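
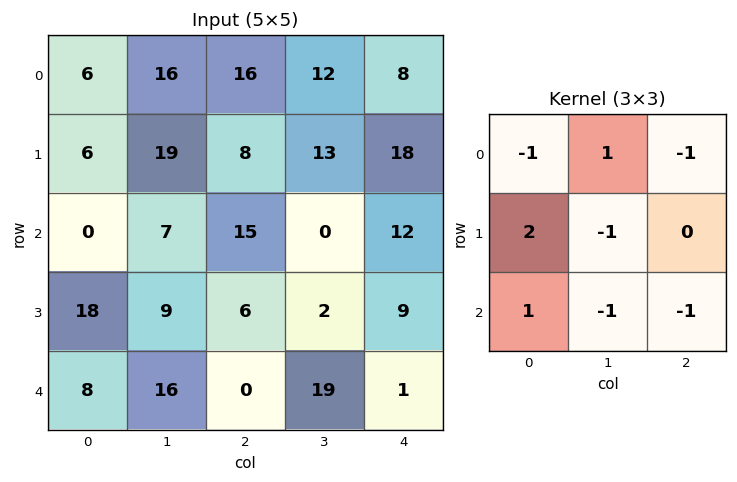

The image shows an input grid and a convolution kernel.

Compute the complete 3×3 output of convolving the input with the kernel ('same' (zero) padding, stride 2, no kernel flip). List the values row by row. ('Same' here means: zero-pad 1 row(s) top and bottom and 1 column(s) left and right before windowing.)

Output[0,0]: The receptive field on the zero-padded input at this output position is [0 0 0 / 0 6 16 / 0 6 19]. Elementwise product with the kernel and sum: 0·-1 + 0·1 + 0·-1 + 0·2 + 6·-1 + 0·1 + 6·-1 + 19·-1.

-31 14 11
-40 -24 -14
1 27 44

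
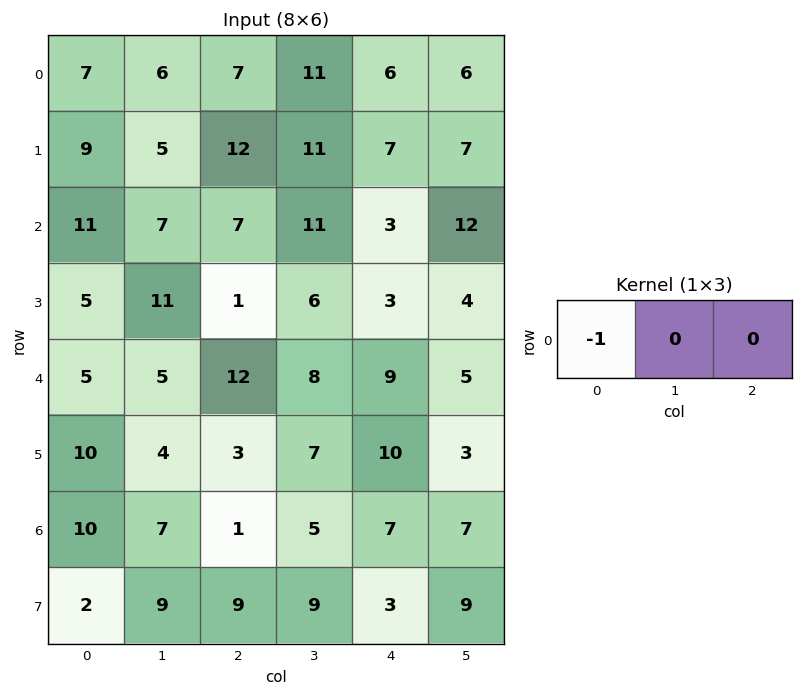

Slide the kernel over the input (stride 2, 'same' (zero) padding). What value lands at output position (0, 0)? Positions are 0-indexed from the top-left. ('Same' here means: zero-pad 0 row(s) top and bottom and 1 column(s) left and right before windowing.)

The receptive field on the zero-padded input at this output position is [0 7 6]. Elementwise product with the kernel and sum: 0·-1.

0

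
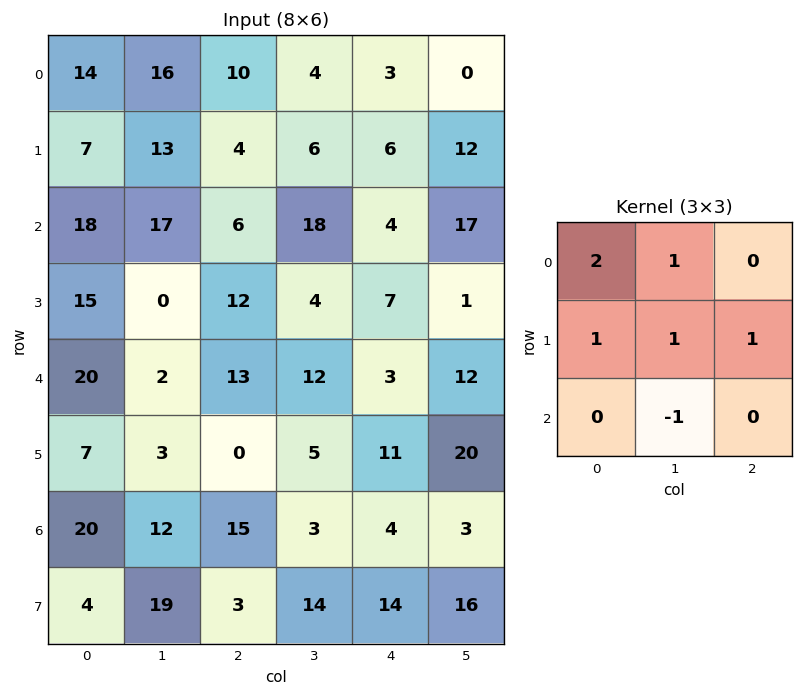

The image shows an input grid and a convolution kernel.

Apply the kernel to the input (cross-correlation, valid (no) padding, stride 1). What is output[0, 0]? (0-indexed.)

The receptive field on the input at this output position is [14 16 10 / 7 13 4 / 18 17 6]. Elementwise product with the kernel and sum: 14·2 + 16·1 + 7·1 + 13·1 + 4·1 + 17·-1.

51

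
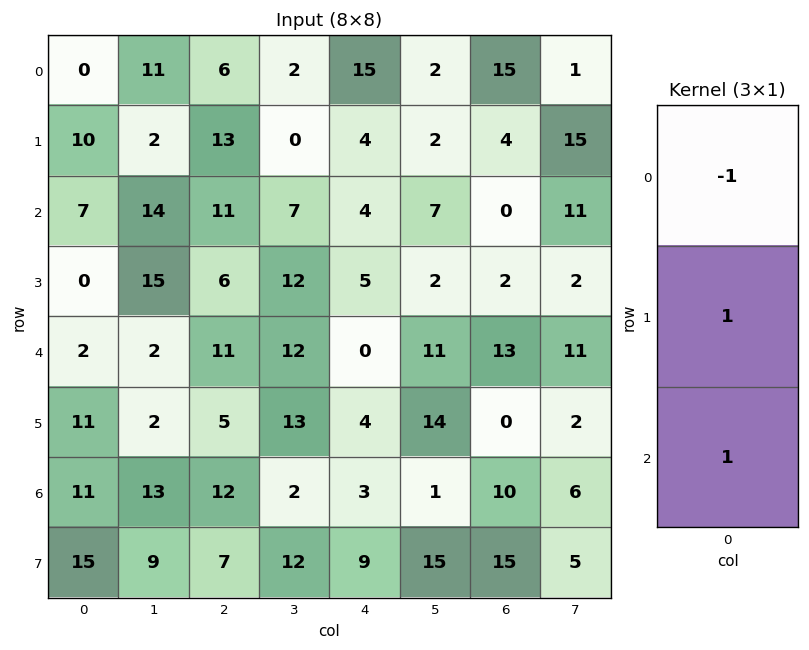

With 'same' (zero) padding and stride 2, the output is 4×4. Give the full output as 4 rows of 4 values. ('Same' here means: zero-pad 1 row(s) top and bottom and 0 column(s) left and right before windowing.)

Output[0,0]: The receptive field on the zero-padded input at this output position is [0 / 0 / 10]. Elementwise product with the kernel and sum: 0·-1 + 0·1 + 10·1.

10 19 19 19
-3 4 5 -2
13 10 -1 11
15 14 8 25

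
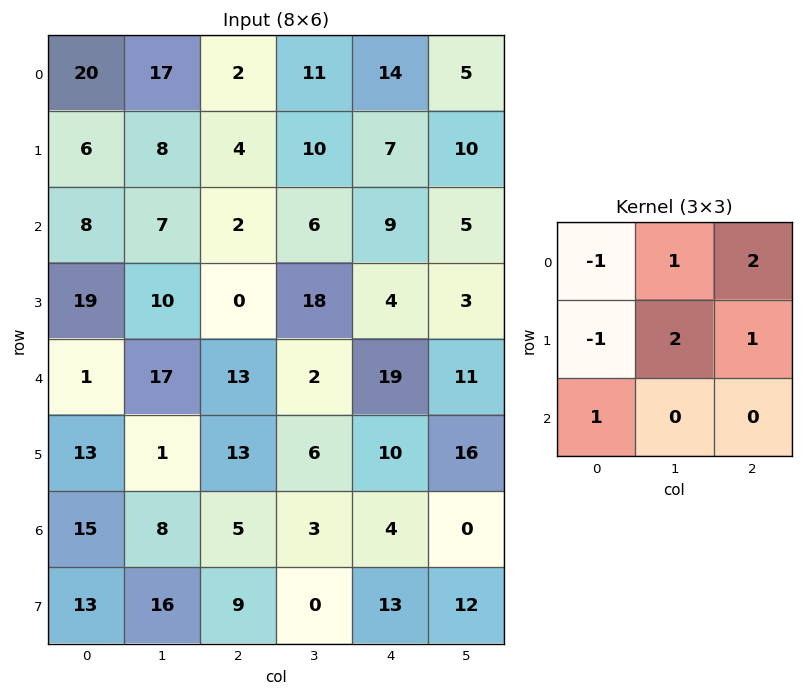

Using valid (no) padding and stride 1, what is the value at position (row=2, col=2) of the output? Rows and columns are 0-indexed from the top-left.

The receptive field on the input at this output position is [2 6 9 / 0 18 4 / 13 2 19]. Elementwise product with the kernel and sum: 2·-1 + 6·1 + 9·2 + 0·-1 + 18·2 + 4·1 + 13·1.

75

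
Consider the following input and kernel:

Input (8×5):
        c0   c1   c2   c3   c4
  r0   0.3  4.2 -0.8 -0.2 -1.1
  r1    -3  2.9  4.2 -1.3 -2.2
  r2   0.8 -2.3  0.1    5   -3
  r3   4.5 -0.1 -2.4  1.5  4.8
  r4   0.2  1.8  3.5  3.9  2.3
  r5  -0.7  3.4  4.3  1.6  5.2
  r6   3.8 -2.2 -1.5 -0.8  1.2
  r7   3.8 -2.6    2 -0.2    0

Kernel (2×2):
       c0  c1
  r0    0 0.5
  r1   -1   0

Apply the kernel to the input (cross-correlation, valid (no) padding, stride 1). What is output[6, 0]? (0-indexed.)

The receptive field on the input at this output position is [3.8 -2.2 / 3.8 -2.6]. Elementwise product with the kernel and sum: -2.2·0.5 + 3.8·-1.

-4.9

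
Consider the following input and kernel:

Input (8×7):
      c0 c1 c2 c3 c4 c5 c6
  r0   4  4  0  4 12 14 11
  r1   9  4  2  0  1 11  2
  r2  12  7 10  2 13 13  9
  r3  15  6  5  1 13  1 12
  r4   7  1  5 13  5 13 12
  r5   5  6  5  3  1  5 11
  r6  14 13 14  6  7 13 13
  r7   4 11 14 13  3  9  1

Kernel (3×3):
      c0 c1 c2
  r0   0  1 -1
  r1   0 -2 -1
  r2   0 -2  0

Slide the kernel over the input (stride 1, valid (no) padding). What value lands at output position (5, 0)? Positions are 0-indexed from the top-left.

The receptive field on the input at this output position is [5 6 5 / 14 13 14 / 4 11 14]. Elementwise product with the kernel and sum: 6·1 + 5·-1 + 13·-2 + 14·-1 + 11·-2.

-61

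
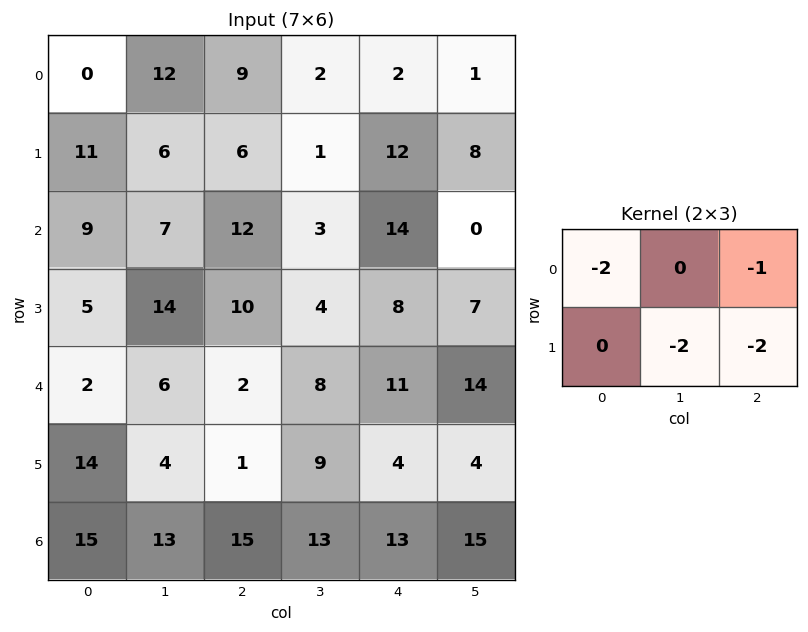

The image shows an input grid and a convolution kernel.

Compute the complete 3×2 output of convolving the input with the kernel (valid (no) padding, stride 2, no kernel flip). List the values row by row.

Output[0,0]: The receptive field on the input at this output position is [0 12 9 / 11 6 6]. Elementwise product with the kernel and sum: 0·-2 + 9·-1 + 6·-2 + 6·-2.
Output[0,1]: The receptive field on the input at this output position is [9 2 2 / 6 1 12]. Elementwise product with the kernel and sum: 9·-2 + 2·-1 + 1·-2 + 12·-2.

-33 -46
-78 -62
-16 -41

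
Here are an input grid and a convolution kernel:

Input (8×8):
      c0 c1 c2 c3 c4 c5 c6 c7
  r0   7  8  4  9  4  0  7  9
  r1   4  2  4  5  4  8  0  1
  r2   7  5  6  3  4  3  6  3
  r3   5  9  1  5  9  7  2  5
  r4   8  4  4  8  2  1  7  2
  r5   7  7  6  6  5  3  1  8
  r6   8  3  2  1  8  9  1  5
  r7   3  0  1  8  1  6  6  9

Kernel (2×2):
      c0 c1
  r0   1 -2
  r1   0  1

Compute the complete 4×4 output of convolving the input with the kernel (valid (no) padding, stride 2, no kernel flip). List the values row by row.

Output[0,0]: The receptive field on the input at this output position is [7 8 / 4 2]. Elementwise product with the kernel and sum: 7·1 + 8·-2 + 2·1.

-7 -9 12 -10
6 5 5 5
7 -6 3 11
2 8 -4 0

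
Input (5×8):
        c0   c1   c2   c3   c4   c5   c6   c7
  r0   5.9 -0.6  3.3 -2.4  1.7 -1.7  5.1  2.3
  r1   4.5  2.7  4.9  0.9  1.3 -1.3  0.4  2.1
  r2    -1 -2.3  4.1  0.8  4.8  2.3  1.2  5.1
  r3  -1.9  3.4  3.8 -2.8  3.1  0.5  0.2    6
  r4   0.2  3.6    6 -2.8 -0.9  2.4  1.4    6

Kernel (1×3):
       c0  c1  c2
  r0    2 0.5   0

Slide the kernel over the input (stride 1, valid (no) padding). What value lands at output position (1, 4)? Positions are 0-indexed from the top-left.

The receptive field on the input at this output position is [1.3 -1.3 0.4]. Elementwise product with the kernel and sum: 1.3·2 + -1.3·0.5.

1.95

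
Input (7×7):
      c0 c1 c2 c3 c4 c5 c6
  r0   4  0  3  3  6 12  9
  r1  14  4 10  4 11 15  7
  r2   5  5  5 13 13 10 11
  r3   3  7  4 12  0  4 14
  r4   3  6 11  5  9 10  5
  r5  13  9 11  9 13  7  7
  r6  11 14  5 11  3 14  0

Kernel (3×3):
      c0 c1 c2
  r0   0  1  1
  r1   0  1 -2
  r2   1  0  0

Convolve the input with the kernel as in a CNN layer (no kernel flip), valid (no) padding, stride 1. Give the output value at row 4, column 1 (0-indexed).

The receptive field on the input at this output position is [6 11 5 / 9 11 9 / 14 5 11]. Elementwise product with the kernel and sum: 11·1 + 5·1 + 11·1 + 9·-2 + 14·1.

23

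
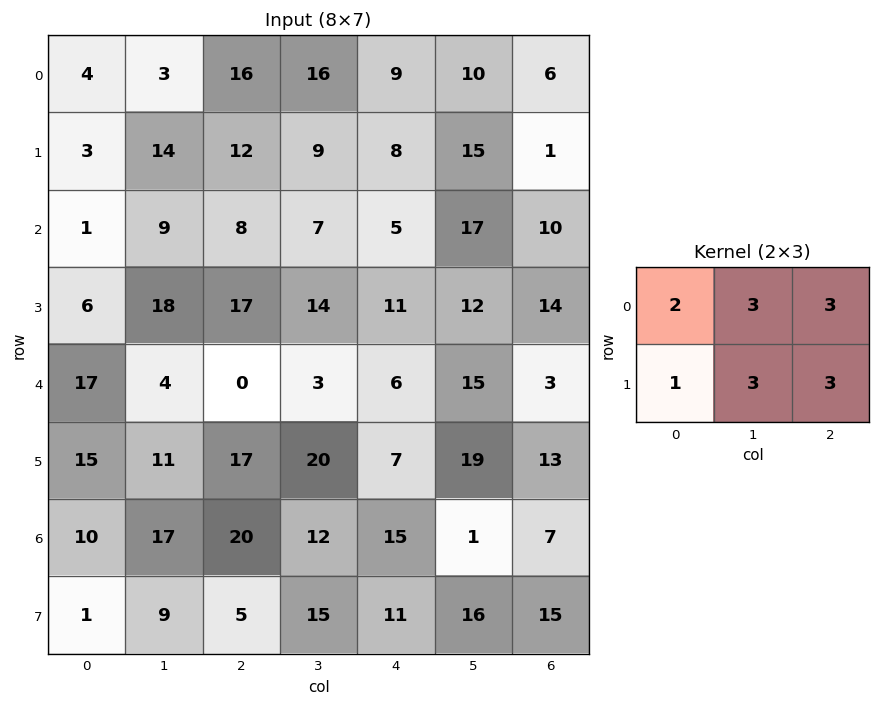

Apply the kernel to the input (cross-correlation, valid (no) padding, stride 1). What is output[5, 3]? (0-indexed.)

The receptive field on the input at this output position is [20 7 19 / 12 15 1]. Elementwise product with the kernel and sum: 20·2 + 7·3 + 19·3 + 12·1 + 15·3 + 1·3.

178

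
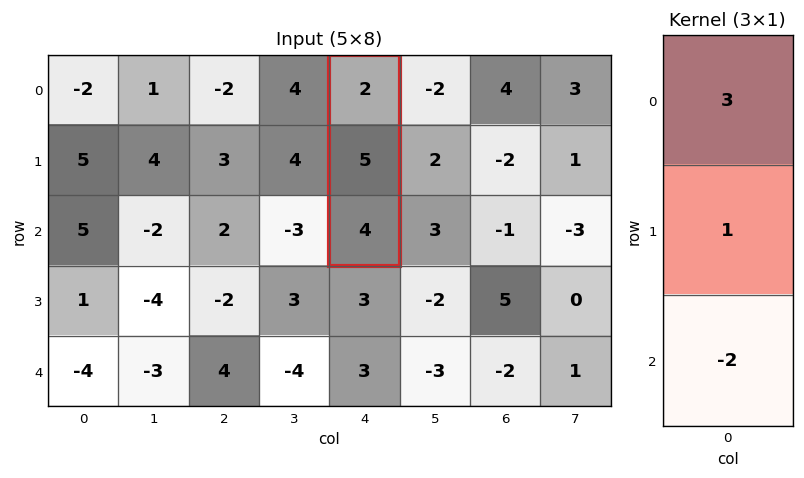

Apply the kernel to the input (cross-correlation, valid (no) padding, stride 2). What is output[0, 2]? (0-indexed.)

3

The receptive field on the input at this output position is [2 / 5 / 4]. Elementwise product with the kernel and sum: 2·3 + 5·1 + 4·-2.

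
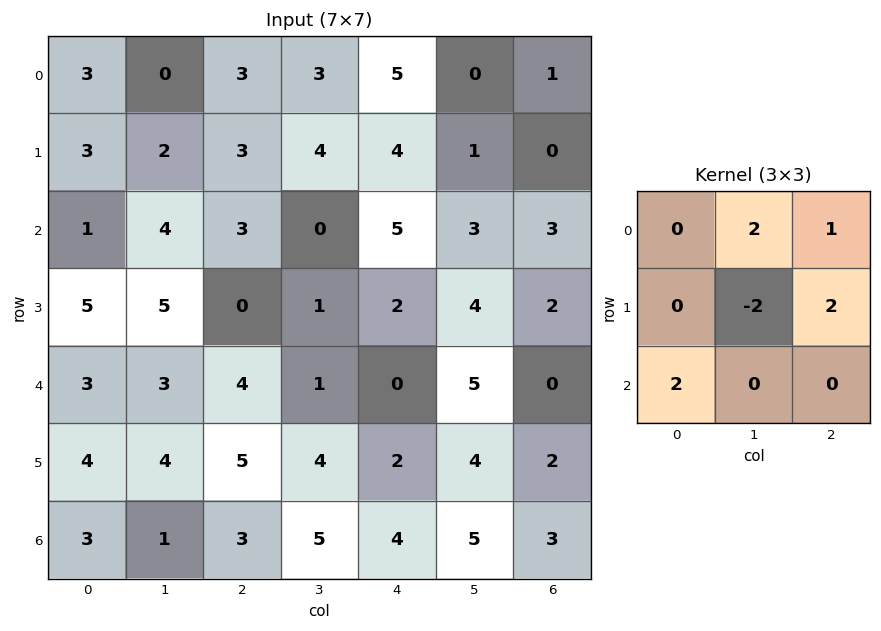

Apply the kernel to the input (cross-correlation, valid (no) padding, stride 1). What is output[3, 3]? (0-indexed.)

26

The receptive field on the input at this output position is [1 2 4 / 1 0 5 / 4 2 4]. Elementwise product with the kernel and sum: 2·2 + 4·1 + 0·-2 + 5·2 + 4·2.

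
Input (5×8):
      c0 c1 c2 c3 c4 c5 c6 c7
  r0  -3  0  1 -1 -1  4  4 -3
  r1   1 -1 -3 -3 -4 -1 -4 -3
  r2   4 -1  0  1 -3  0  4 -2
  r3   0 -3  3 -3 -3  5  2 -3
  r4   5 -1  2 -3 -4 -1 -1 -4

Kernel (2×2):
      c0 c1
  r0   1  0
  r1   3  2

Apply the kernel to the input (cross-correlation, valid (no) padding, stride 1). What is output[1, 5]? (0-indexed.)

The receptive field on the input at this output position is [-1 -4 / 0 4]. Elementwise product with the kernel and sum: -1·1 + 0·3 + 4·2.

7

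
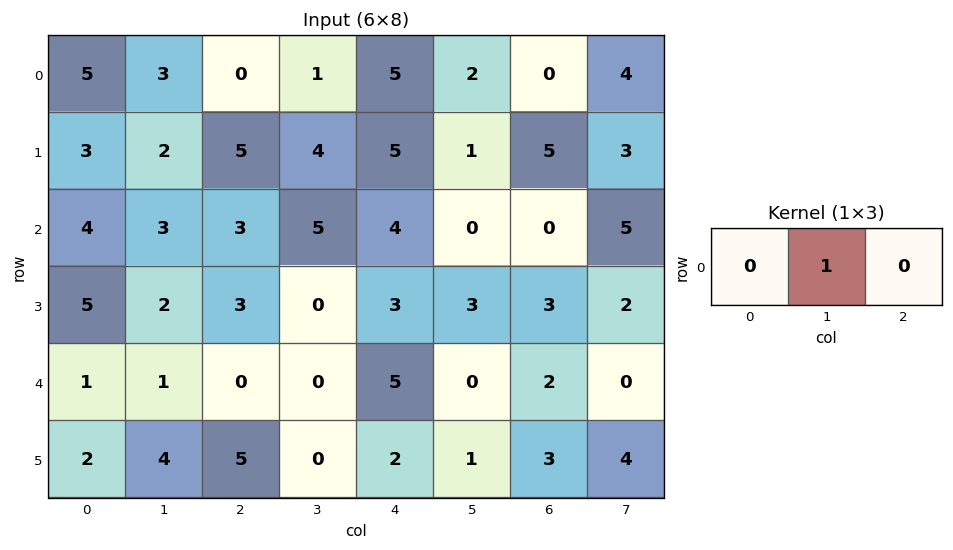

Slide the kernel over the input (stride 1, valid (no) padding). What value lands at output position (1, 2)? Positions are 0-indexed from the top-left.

4

The receptive field on the input at this output position is [5 4 5]. Elementwise product with the kernel and sum: 4·1.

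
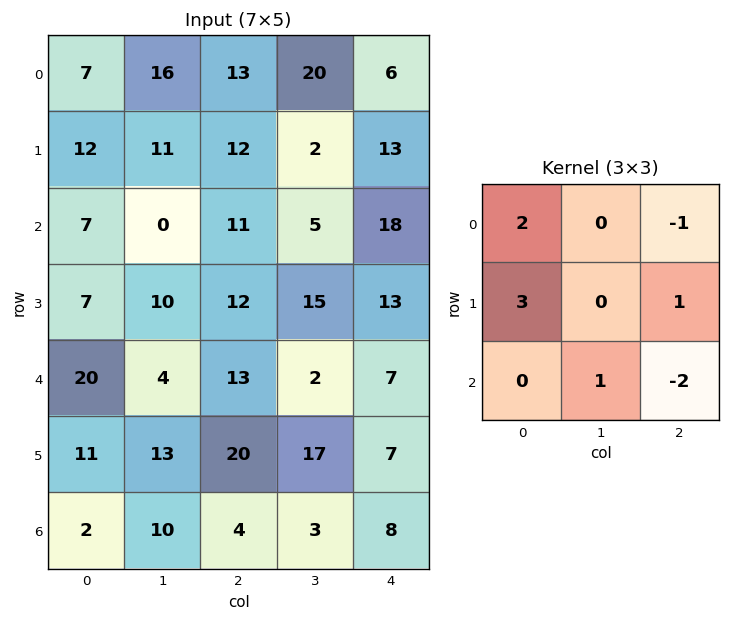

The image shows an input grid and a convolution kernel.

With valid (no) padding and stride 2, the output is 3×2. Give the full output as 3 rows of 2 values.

27 38
14 41
82 73

Output[0,0]: The receptive field on the input at this output position is [7 16 13 / 12 11 12 / 7 0 11]. Elementwise product with the kernel and sum: 7·2 + 13·-1 + 12·3 + 12·1 + 0·1 + 11·-2.
Output[0,1]: The receptive field on the input at this output position is [13 20 6 / 12 2 13 / 11 5 18]. Elementwise product with the kernel and sum: 13·2 + 6·-1 + 12·3 + 13·1 + 5·1 + 18·-2.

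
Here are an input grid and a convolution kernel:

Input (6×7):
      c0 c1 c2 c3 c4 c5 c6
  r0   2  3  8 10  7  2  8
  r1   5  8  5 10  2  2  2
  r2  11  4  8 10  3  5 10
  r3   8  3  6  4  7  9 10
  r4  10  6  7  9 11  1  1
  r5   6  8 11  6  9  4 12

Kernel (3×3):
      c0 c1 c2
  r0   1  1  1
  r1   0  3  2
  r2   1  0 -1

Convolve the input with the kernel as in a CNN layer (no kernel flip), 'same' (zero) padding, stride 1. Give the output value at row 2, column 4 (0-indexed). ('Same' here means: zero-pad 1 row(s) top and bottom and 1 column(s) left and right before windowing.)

28

The receptive field on the zero-padded input at this output position is [10 2 2 / 10 3 5 / 4 7 9]. Elementwise product with the kernel and sum: 10·1 + 2·1 + 2·1 + 3·3 + 5·2 + 4·1 + 9·-1.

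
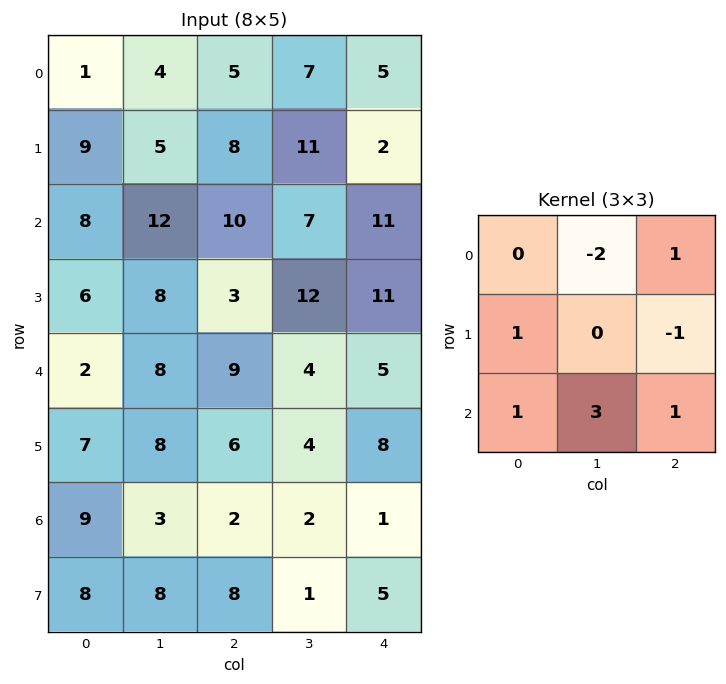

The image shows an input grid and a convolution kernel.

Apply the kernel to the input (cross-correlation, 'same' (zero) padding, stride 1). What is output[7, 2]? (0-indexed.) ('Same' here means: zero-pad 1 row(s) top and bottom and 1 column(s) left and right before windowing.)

5

The receptive field on the zero-padded input at this output position is [3 2 2 / 8 8 1 / 0 0 0]. Elementwise product with the kernel and sum: 2·-2 + 2·1 + 8·1 + 1·-1 + 0·1 + 0·3 + 0·1.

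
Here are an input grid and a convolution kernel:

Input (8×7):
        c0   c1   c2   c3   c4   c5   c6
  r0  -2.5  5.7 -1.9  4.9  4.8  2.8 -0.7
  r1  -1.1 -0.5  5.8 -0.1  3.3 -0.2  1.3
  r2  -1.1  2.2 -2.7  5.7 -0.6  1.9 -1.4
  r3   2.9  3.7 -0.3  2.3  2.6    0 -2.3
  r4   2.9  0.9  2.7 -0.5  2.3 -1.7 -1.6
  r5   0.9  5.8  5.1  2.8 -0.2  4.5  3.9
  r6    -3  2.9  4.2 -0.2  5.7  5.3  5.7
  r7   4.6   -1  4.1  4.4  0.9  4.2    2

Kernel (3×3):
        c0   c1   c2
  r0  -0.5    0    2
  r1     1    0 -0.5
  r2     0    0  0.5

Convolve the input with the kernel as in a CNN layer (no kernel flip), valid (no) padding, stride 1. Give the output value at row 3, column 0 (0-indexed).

2.05

The receptive field on the input at this output position is [2.9 3.7 -0.3 / 2.9 0.9 2.7 / 0.9 5.8 5.1]. Elementwise product with the kernel and sum: 2.9·-0.5 + -0.3·2 + 2.9·1 + 2.7·-0.5 + 5.1·0.5.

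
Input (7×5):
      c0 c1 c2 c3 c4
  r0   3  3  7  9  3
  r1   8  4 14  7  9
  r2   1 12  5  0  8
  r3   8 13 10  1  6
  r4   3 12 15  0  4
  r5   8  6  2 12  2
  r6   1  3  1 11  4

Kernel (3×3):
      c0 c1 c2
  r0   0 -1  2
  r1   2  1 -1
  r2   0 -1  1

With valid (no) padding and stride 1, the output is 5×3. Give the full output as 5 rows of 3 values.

Output[0,0]: The receptive field on the input at this output position is [3 3 7 / 8 4 14 / 1 12 5]. Elementwise product with the kernel and sum: 3·-1 + 7·2 + 8·2 + 4·1 + 14·-1 + 12·-1 + 5·1.
Output[0,1]: The receptive field on the input at this output position is [3 7 9 / 4 14 7 / 12 5 0]. Elementwise product with the kernel and sum: 7·-1 + 9·2 + 4·2 + 14·1 + 7·-1 + 5·-1 + 0·1.

10 21 31
30 20 18
20 15 35
6 41 27
36 -3 15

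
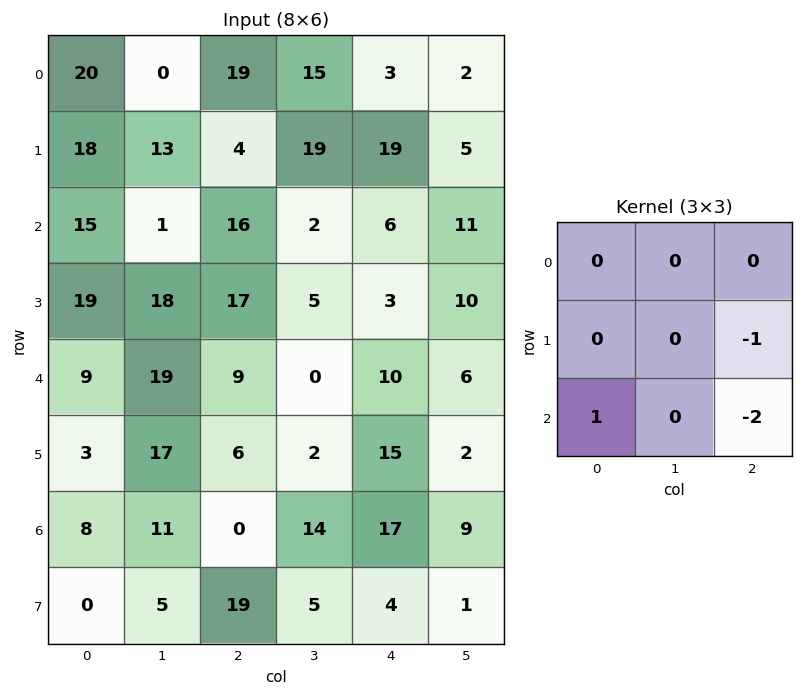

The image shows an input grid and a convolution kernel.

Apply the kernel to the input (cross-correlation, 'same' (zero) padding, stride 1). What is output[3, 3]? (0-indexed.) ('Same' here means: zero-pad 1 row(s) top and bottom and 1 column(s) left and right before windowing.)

-14

The receptive field on the zero-padded input at this output position is [16 2 6 / 17 5 3 / 9 0 10]. Elementwise product with the kernel and sum: 3·-1 + 9·1 + 10·-2.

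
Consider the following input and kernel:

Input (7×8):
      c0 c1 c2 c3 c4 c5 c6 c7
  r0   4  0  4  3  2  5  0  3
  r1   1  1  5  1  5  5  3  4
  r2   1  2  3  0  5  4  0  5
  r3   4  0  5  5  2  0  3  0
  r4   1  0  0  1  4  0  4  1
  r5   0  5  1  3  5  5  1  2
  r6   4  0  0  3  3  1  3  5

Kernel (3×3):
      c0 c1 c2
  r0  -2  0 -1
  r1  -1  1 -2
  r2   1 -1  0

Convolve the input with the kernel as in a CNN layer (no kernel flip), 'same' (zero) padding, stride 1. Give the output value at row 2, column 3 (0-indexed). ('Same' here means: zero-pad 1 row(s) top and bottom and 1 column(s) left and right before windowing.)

The receptive field on the zero-padded input at this output position is [5 1 5 / 3 0 5 / 5 5 2]. Elementwise product with the kernel and sum: 5·-2 + 5·-1 + 3·-1 + 0·1 + 5·-2 + 5·1 + 5·-1.

-28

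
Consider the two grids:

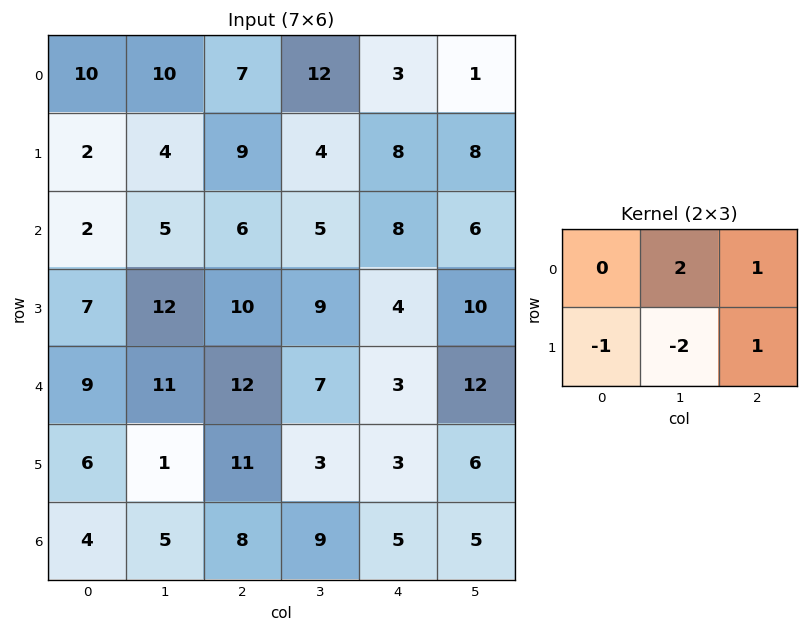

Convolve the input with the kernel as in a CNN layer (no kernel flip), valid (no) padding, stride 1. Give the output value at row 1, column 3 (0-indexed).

9

The receptive field on the input at this output position is [4 8 8 / 5 8 6]. Elementwise product with the kernel and sum: 8·2 + 8·1 + 5·-1 + 8·-2 + 6·1.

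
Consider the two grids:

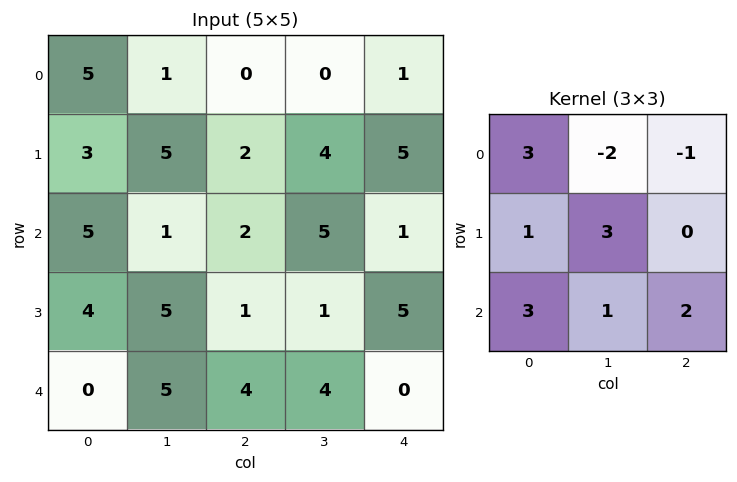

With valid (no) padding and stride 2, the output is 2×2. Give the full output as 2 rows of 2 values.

Output[0,0]: The receptive field on the input at this output position is [5 1 0 / 3 5 2 / 5 1 2]. Elementwise product with the kernel and sum: 5·3 + 1·-2 + 0·-1 + 3·1 + 5·3 + 5·3 + 1·1 + 2·2.

51 26
43 15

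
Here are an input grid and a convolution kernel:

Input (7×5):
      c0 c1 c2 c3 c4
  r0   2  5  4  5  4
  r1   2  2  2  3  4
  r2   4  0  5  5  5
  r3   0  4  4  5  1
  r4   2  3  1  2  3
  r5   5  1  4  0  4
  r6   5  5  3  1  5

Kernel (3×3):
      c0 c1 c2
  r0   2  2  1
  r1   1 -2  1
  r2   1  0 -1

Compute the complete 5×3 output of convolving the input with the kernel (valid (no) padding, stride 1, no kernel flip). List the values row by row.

Output[0,0]: The receptive field on the input at this output position is [2 5 4 / 2 2 2 / 4 0 5]. Elementwise product with the kernel and sum: 2·2 + 5·2 + 4·1 + 2·1 + 2·-2 + 2·1 + 4·1 + 5·-1.
Output[0,1]: The receptive field on the input at this output position is [5 4 5 / 2 2 3 / 0 5 5]. Elementwise product with the kernel and sum: 5·2 + 4·2 + 5·1 + 2·1 + 2·-2 + 3·1 + 0·1 + 5·-1.

17 19 22
15 5 17
10 17 18
10 25 19
20 7 15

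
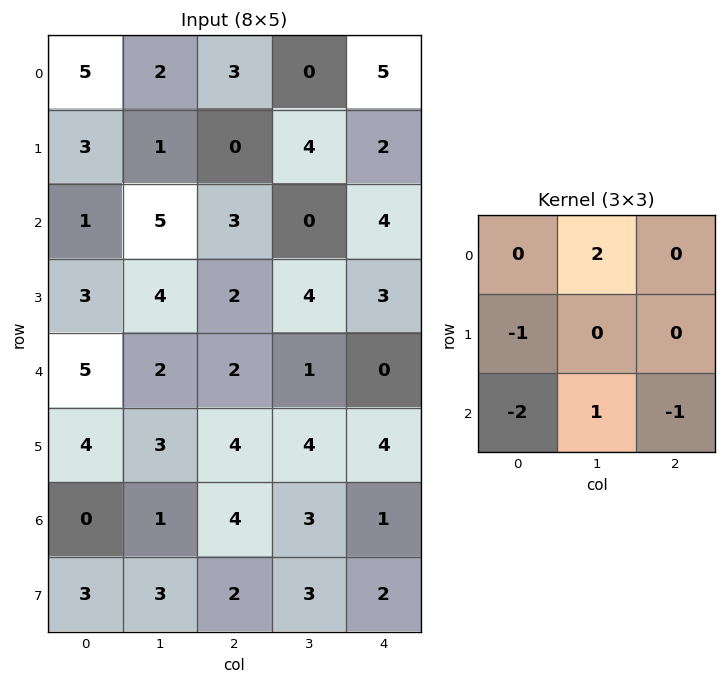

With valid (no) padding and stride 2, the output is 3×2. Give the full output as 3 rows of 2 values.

Output[0,0]: The receptive field on the input at this output position is [5 2 3 / 3 1 0 / 1 5 3]. Elementwise product with the kernel and sum: 2·2 + 3·-1 + 1·-2 + 5·1 + 3·-1.
Output[0,1]: The receptive field on the input at this output position is [3 0 5 / 0 4 2 / 3 0 4]. Elementwise product with the kernel and sum: 0·2 + 0·-1 + 3·-2 + 0·1 + 4·-1.

1 -10
-3 -5
-3 -8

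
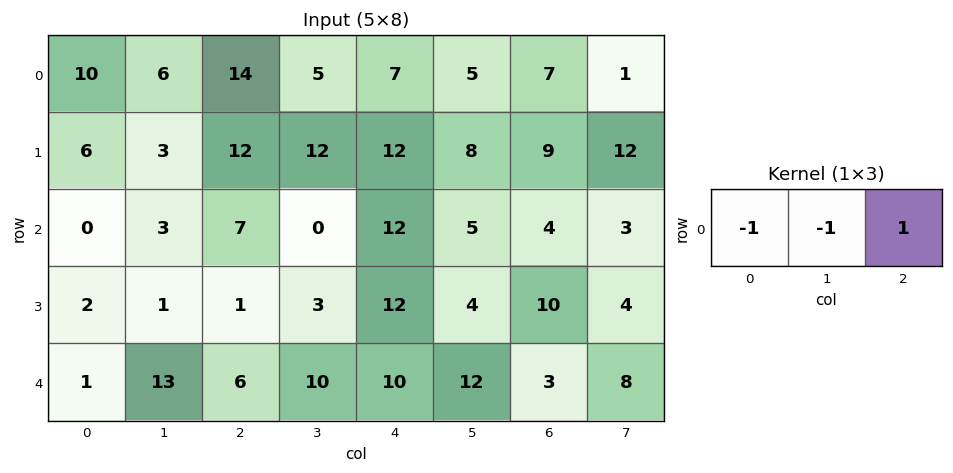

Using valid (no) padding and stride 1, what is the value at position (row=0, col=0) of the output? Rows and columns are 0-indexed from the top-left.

-2

The receptive field on the input at this output position is [10 6 14]. Elementwise product with the kernel and sum: 10·-1 + 6·-1 + 14·1.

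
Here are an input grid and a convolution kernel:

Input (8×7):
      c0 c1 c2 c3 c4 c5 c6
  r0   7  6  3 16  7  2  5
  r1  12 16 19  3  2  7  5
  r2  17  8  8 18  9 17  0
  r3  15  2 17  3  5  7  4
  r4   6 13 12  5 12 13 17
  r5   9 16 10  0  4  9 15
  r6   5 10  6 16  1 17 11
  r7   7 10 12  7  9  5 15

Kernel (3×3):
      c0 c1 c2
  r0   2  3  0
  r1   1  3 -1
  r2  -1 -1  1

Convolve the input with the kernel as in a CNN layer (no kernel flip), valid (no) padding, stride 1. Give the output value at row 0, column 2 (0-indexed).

The receptive field on the input at this output position is [3 16 7 / 19 3 2 / 8 18 9]. Elementwise product with the kernel and sum: 3·2 + 16·3 + 19·1 + 3·3 + 2·-1 + 8·-1 + 18·-1 + 9·1.

63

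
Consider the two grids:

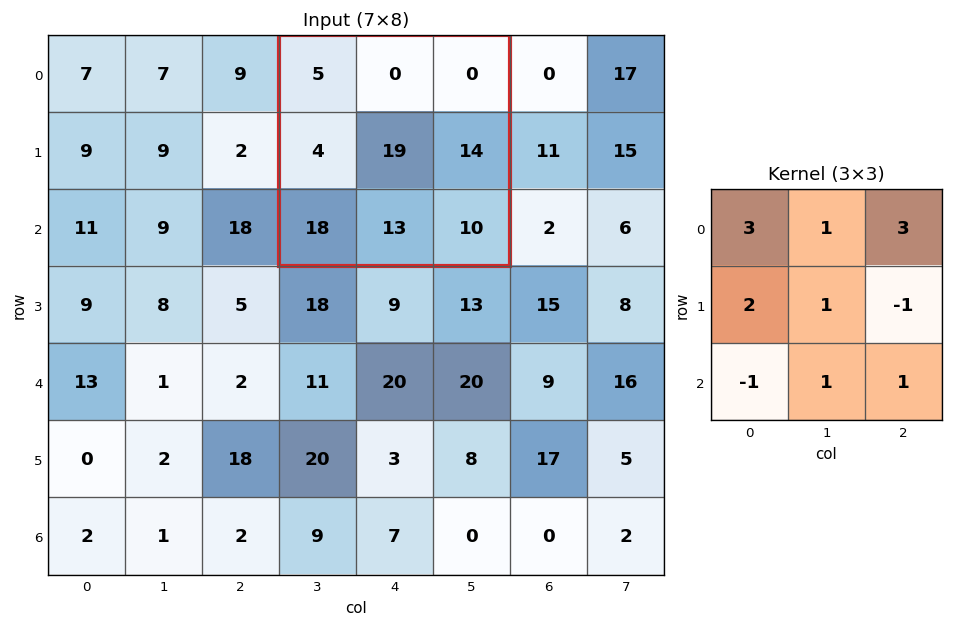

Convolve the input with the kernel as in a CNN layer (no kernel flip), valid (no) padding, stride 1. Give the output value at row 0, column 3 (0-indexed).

The receptive field on the input at this output position is [5 0 0 / 4 19 14 / 18 13 10]. Elementwise product with the kernel and sum: 5·3 + 0·1 + 0·3 + 4·2 + 19·1 + 14·-1 + 18·-1 + 13·1 + 10·1.

33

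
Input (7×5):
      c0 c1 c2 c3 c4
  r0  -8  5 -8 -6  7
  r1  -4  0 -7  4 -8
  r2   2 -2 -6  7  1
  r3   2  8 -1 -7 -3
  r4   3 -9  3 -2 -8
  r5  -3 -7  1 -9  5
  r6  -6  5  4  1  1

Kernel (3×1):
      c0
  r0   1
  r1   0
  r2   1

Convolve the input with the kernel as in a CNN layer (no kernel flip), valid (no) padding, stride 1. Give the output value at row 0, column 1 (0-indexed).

The receptive field on the input at this output position is [5 / 0 / -2]. Elementwise product with the kernel and sum: 5·1 + -2·1.

3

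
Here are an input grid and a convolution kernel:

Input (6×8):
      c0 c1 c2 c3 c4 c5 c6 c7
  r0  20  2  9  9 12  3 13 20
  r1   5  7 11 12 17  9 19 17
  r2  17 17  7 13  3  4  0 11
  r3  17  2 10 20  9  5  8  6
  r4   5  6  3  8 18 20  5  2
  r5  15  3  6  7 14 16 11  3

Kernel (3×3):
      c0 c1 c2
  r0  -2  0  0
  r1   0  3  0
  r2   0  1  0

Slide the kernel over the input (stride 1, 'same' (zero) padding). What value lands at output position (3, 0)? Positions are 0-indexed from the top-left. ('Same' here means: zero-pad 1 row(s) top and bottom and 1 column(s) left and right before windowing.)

56

The receptive field on the zero-padded input at this output position is [0 17 17 / 0 17 2 / 0 5 6]. Elementwise product with the kernel and sum: 0·-2 + 17·3 + 5·1.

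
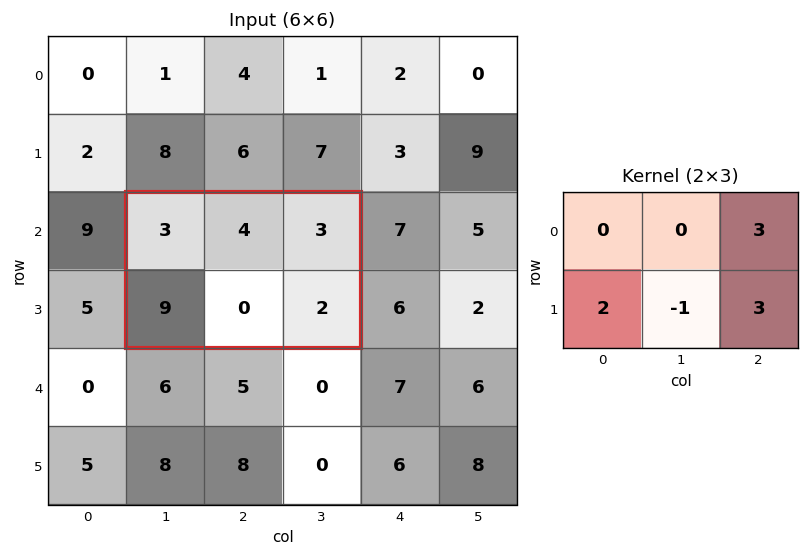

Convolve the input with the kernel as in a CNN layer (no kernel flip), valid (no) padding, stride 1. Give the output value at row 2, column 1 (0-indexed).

33

The receptive field on the input at this output position is [3 4 3 / 9 0 2]. Elementwise product with the kernel and sum: 3·3 + 9·2 + 0·-1 + 2·3.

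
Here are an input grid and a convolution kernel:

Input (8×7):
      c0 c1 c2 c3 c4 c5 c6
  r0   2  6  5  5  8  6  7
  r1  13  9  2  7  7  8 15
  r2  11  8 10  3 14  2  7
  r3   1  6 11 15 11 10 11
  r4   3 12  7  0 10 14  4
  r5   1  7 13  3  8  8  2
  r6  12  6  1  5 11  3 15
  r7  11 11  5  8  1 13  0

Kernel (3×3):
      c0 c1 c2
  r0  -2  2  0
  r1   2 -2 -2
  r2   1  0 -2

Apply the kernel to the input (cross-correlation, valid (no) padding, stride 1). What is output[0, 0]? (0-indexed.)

3

The receptive field on the input at this output position is [2 6 5 / 13 9 2 / 11 8 10]. Elementwise product with the kernel and sum: 2·-2 + 6·2 + 13·2 + 9·-2 + 2·-2 + 11·1 + 10·-2.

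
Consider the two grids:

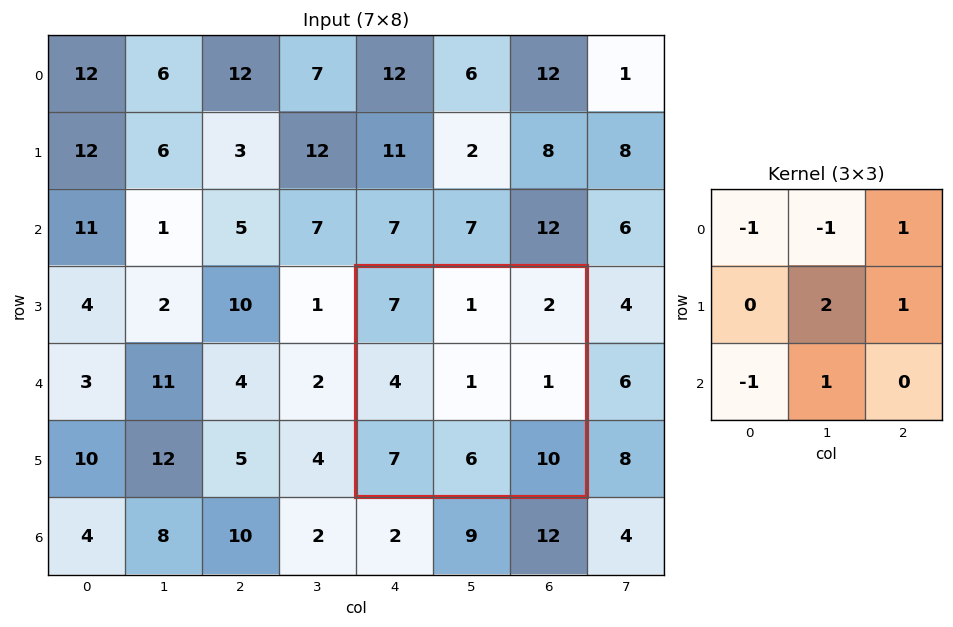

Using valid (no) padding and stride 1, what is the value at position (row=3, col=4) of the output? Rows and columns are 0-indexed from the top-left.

-4

The receptive field on the input at this output position is [7 1 2 / 4 1 1 / 7 6 10]. Elementwise product with the kernel and sum: 7·-1 + 1·-1 + 2·1 + 1·2 + 1·1 + 7·-1 + 6·1.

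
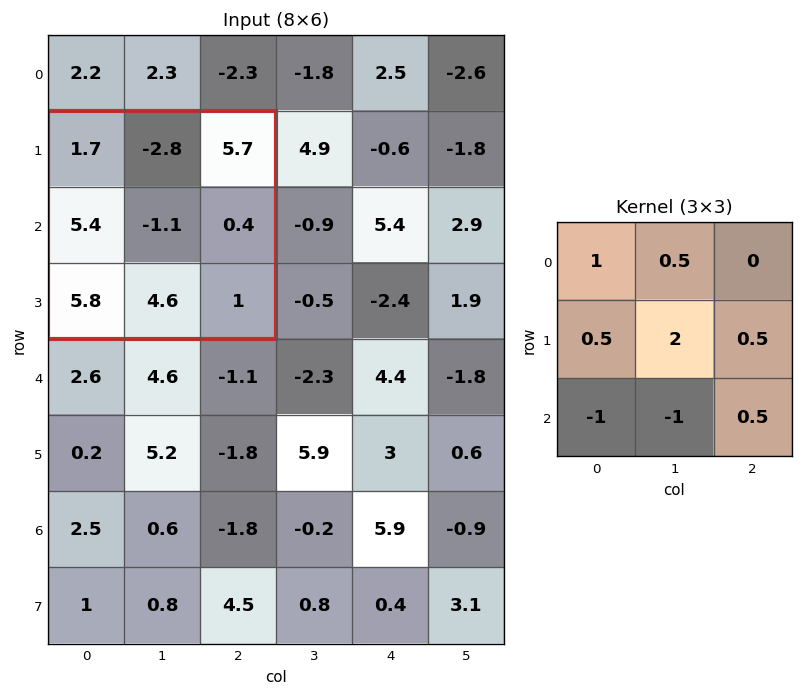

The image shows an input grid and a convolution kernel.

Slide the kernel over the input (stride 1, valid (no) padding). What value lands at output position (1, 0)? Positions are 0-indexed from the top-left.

The receptive field on the input at this output position is [1.7 -2.8 5.7 / 5.4 -1.1 0.4 / 5.8 4.6 1]. Elementwise product with the kernel and sum: 1.7·1 + -2.8·0.5 + 5.4·0.5 + -1.1·2 + 0.4·0.5 + 5.8·-1 + 4.6·-1 + 1·0.5.

-8.9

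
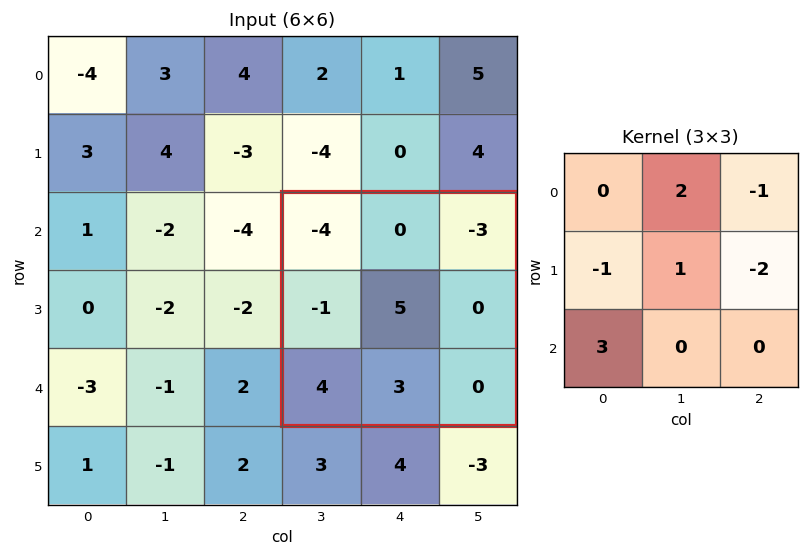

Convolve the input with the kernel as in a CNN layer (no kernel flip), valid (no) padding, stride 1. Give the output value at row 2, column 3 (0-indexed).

21

The receptive field on the input at this output position is [-4 0 -3 / -1 5 0 / 4 3 0]. Elementwise product with the kernel and sum: 0·2 + -3·-1 + -1·-1 + 5·1 + 0·-2 + 4·3.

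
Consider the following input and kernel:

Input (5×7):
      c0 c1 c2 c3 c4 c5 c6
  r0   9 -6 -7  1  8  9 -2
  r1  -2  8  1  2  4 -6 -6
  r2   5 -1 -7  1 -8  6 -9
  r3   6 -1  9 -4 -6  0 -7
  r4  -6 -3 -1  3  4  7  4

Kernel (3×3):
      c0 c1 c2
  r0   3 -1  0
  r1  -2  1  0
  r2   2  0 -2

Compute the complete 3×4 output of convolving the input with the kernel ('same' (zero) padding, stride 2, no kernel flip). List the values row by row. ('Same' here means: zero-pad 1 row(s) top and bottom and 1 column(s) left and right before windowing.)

-7 17 22 -32
9 24 -16 -33
-12 -7 -8 -3

Output[0,0]: The receptive field on the zero-padded input at this output position is [0 0 0 / 0 9 -6 / 0 -2 8]. Elementwise product with the kernel and sum: 0·3 + 0·-1 + 0·-2 + 9·1 + 0·2 + 8·-2.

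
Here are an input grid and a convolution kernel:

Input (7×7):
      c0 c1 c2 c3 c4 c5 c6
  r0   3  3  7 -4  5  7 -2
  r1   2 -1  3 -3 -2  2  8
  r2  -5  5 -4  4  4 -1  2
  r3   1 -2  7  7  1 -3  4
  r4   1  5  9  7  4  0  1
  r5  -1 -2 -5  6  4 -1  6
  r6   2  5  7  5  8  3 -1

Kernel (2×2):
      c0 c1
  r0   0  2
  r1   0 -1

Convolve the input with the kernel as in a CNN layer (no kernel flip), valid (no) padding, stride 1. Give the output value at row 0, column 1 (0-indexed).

11

The receptive field on the input at this output position is [3 7 / -1 3]. Elementwise product with the kernel and sum: 7·2 + 3·-1.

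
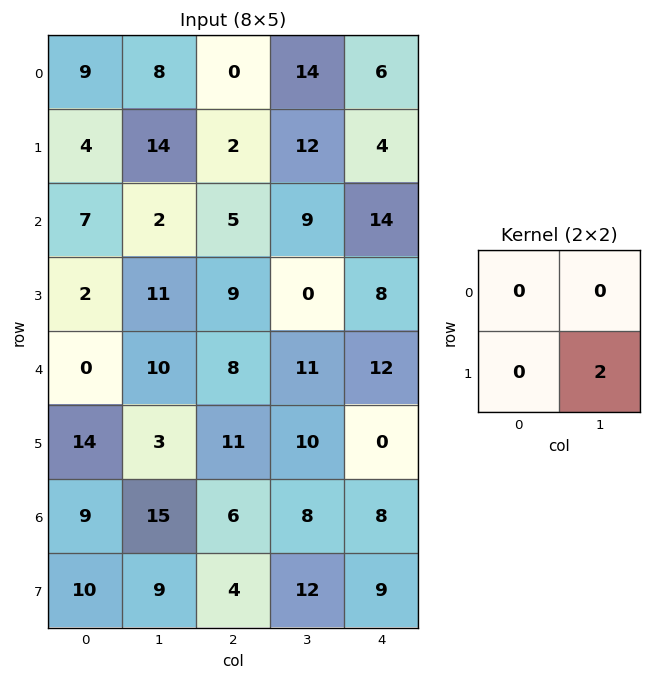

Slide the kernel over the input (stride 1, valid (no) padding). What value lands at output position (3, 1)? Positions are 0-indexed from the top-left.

The receptive field on the input at this output position is [11 9 / 10 8]. Elementwise product with the kernel and sum: 8·2.

16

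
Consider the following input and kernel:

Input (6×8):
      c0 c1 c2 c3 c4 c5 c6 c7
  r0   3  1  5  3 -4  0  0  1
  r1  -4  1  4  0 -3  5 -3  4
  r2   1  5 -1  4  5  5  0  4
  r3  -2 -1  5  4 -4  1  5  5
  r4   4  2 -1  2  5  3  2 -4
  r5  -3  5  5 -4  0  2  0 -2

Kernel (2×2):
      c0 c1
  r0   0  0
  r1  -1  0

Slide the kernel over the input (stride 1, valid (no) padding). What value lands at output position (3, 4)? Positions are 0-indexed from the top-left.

The receptive field on the input at this output position is [-4 1 / 5 3]. Elementwise product with the kernel and sum: 5·-1.

-5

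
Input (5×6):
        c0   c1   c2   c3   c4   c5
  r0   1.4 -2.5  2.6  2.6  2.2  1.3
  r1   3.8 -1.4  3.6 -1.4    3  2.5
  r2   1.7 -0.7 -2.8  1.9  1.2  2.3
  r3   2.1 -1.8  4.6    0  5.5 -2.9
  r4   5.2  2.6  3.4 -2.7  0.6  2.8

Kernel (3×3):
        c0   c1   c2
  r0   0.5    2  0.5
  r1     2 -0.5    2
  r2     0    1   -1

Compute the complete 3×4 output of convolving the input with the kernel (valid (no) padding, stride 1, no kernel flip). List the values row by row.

14.6 -6.85 22.2 5.95
-7.35 14.2 -9.15 22.75
11.55 -4.8 19.9 -6.25

Output[0,0]: The receptive field on the input at this output position is [1.4 -2.5 2.6 / 3.8 -1.4 3.6 / 1.7 -0.7 -2.8]. Elementwise product with the kernel and sum: 1.4·0.5 + -2.5·2 + 2.6·0.5 + 3.8·2 + -1.4·-0.5 + 3.6·2 + -0.7·1 + -2.8·-1.
Output[0,1]: The receptive field on the input at this output position is [-2.5 2.6 2.6 / -1.4 3.6 -1.4 / -0.7 -2.8 1.9]. Elementwise product with the kernel and sum: -2.5·0.5 + 2.6·2 + 2.6·0.5 + -1.4·2 + 3.6·-0.5 + -1.4·2 + -2.8·1 + 1.9·-1.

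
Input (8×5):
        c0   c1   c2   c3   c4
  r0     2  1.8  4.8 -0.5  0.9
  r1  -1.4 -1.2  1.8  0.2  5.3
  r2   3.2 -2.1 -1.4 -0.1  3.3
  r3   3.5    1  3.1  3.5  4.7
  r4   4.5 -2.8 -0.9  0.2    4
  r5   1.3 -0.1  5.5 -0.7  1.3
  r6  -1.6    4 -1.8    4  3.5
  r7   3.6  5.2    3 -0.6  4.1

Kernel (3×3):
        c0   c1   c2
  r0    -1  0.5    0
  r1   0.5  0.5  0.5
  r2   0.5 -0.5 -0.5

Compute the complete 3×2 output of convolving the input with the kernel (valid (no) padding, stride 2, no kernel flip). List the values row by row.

Output[0,0]: The receptive field on the input at this output position is [2 1.8 4.8 / -1.4 -1.2 1.8 / 3.2 -2.1 -1.4]. Elementwise product with the kernel and sum: 2·-1 + 1.8·0.5 + -1.4·0.5 + -1.2·0.5 + 1.8·0.5 + 3.2·0.5 + -2.1·-0.5 + -1.4·-0.5.
Output[0,1]: The receptive field on the input at this output position is [4.8 -0.5 0.9 / 1.8 0.2 5.3 / -1.4 -0.1 3.3]. Elementwise product with the kernel and sum: 4.8·-1 + -0.5·0.5 + 1.8·0.5 + 0.2·0.5 + 5.3·0.5 + -1.4·0.5 + -0.1·-0.5 + 3.3·-0.5.

1.85 -3.7
3.65 4.45
-4.45 -0.6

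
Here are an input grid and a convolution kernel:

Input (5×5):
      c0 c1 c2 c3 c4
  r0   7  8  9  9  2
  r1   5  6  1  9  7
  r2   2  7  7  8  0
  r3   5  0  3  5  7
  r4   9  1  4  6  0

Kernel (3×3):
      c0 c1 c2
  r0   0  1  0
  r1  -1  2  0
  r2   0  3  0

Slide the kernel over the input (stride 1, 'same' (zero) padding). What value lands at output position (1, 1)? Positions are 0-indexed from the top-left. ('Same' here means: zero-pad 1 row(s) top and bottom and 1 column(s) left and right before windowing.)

The receptive field on the zero-padded input at this output position is [7 8 9 / 5 6 1 / 2 7 7]. Elementwise product with the kernel and sum: 8·1 + 5·-1 + 6·2 + 7·3.

36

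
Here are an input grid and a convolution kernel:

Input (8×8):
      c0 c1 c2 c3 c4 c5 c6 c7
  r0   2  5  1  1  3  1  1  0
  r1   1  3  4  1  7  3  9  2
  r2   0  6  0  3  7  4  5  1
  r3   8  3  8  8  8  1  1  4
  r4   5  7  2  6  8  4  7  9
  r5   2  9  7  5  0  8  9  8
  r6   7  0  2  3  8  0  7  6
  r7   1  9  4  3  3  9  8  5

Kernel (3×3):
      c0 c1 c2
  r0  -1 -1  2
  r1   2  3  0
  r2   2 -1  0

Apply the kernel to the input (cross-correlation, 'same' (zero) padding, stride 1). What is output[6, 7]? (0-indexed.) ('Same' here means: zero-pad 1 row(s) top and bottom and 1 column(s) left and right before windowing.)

The receptive field on the zero-padded input at this output position is [9 8 0 / 7 6 0 / 8 5 0]. Elementwise product with the kernel and sum: 9·-1 + 8·-1 + 0·2 + 7·2 + 6·3 + 8·2 + 5·-1.

26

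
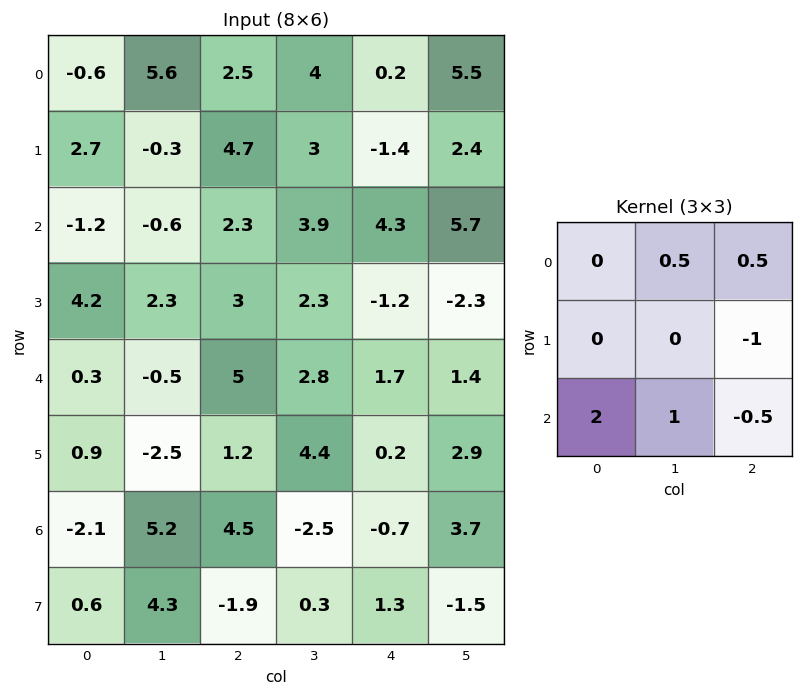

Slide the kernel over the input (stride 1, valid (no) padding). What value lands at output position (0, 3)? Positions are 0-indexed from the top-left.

9.7

The receptive field on the input at this output position is [4 0.2 5.5 / 3 -1.4 2.4 / 3.9 4.3 5.7]. Elementwise product with the kernel and sum: 0.2·0.5 + 5.5·0.5 + 2.4·-1 + 3.9·2 + 4.3·1 + 5.7·-0.5.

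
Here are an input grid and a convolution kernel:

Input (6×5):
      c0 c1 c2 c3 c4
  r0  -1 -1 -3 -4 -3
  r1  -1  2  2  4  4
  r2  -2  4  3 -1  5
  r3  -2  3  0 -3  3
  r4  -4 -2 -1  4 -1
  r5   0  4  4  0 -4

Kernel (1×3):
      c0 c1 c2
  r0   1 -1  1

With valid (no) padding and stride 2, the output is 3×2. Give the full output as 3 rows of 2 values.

-3 -2
-3 9
-3 -6

Output[0,0]: The receptive field on the input at this output position is [-1 -1 -3]. Elementwise product with the kernel and sum: -1·1 + -1·-1 + -3·1.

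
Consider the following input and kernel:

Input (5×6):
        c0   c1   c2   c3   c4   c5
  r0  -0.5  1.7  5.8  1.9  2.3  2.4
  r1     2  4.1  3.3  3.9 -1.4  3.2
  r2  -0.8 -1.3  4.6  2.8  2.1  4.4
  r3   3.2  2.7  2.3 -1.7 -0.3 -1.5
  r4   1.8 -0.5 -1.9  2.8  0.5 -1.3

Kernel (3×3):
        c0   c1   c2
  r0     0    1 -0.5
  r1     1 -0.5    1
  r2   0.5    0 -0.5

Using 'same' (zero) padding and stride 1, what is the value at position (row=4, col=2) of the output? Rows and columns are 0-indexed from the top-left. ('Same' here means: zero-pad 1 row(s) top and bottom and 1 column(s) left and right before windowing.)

6.4

The receptive field on the zero-padded input at this output position is [2.7 2.3 -1.7 / -0.5 -1.9 2.8 / 0 0 0]. Elementwise product with the kernel and sum: 2.3·1 + -1.7·-0.5 + -0.5·1 + -1.9·-0.5 + 2.8·1 + 0·0.5 + 0·-0.5.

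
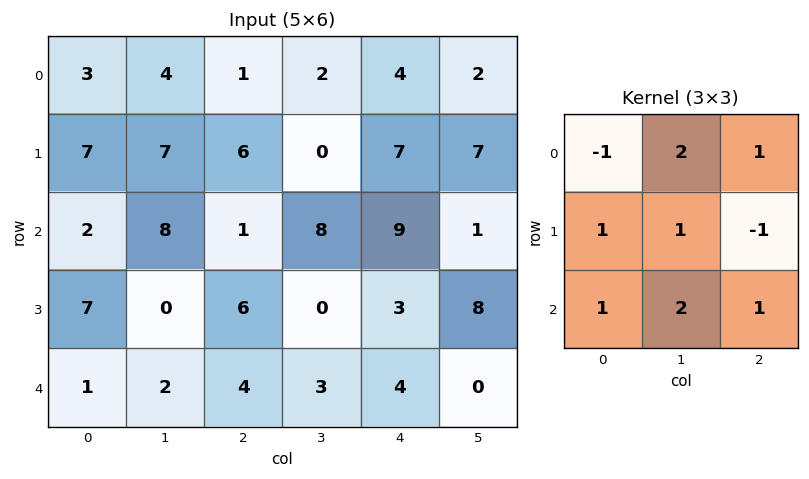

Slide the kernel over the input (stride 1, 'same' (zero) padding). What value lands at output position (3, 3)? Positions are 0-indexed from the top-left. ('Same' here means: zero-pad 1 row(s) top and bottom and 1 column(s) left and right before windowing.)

41

The receptive field on the zero-padded input at this output position is [1 8 9 / 6 0 3 / 4 3 4]. Elementwise product with the kernel and sum: 1·-1 + 8·2 + 9·1 + 6·1 + 0·1 + 3·-1 + 4·1 + 3·2 + 4·1.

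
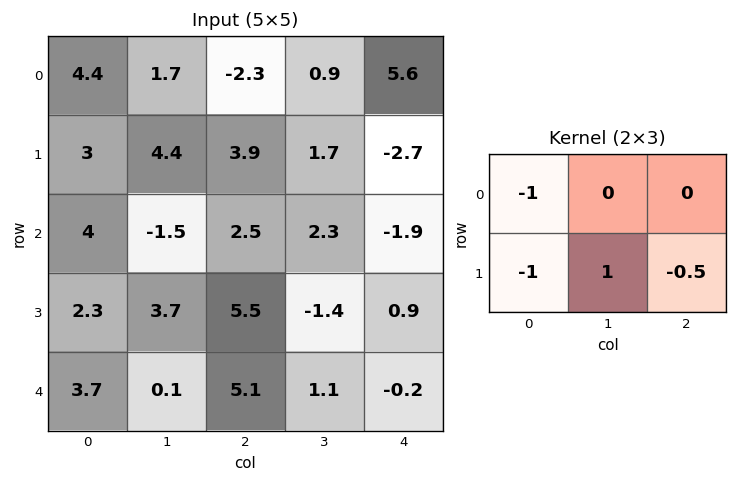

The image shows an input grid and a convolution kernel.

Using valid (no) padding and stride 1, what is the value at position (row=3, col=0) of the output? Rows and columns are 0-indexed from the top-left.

-8.45

The receptive field on the input at this output position is [2.3 3.7 5.5 / 3.7 0.1 5.1]. Elementwise product with the kernel and sum: 2.3·-1 + 3.7·-1 + 0.1·1 + 5.1·-0.5.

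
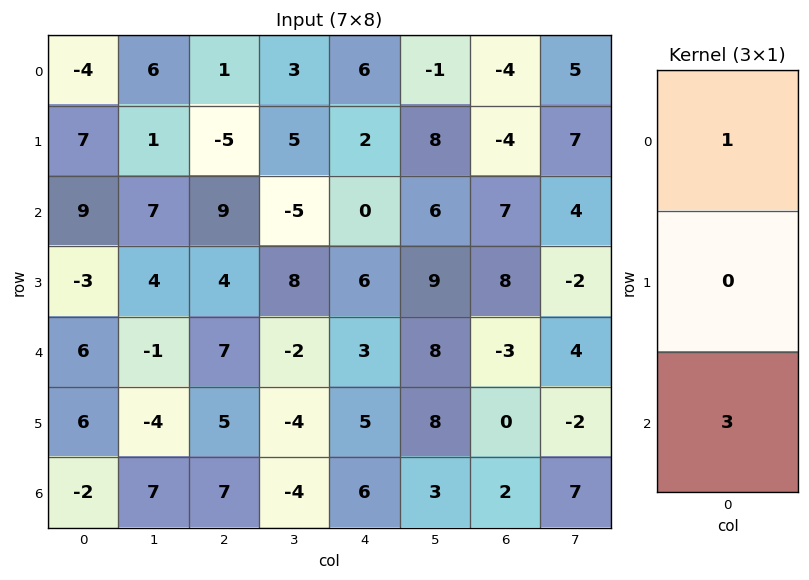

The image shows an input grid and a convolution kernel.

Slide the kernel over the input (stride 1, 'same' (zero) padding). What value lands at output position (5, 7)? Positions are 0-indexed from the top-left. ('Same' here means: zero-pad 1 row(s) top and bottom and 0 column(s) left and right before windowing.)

The receptive field on the zero-padded input at this output position is [4 / -2 / 7]. Elementwise product with the kernel and sum: 4·1 + 7·3.

25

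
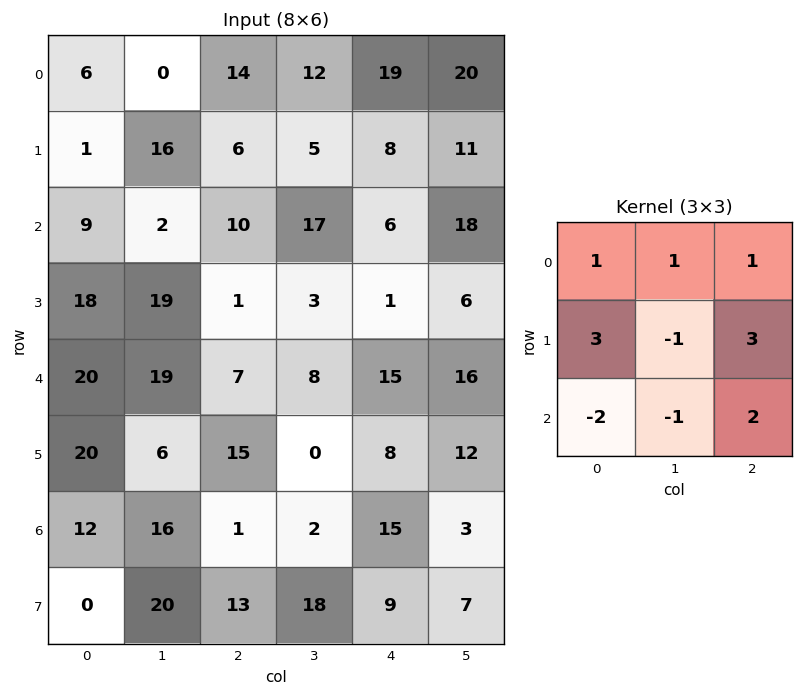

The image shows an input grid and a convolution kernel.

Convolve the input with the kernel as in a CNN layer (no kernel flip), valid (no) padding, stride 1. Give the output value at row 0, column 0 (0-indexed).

The receptive field on the input at this output position is [6 0 14 / 1 16 6 / 9 2 10]. Elementwise product with the kernel and sum: 6·1 + 0·1 + 14·1 + 1·3 + 16·-1 + 6·3 + 9·-2 + 2·-1 + 10·2.

25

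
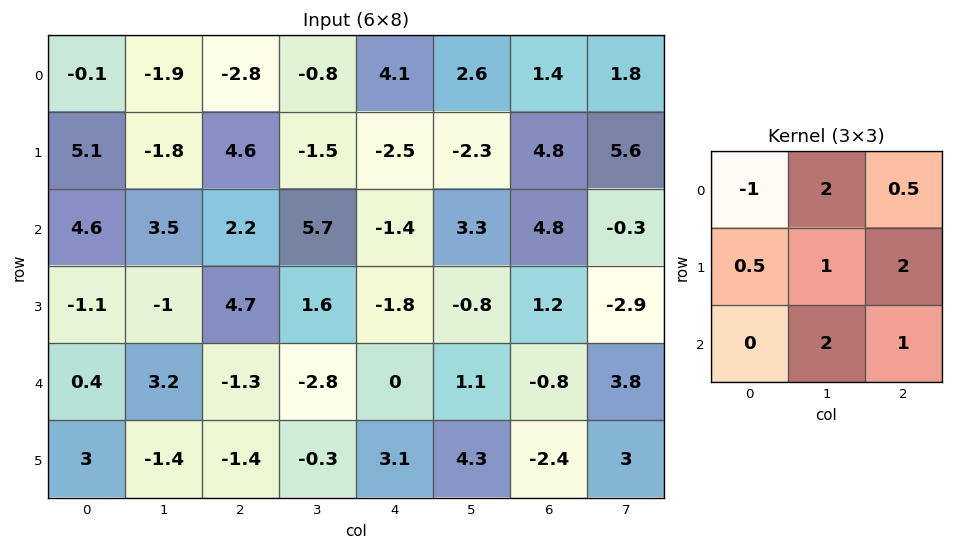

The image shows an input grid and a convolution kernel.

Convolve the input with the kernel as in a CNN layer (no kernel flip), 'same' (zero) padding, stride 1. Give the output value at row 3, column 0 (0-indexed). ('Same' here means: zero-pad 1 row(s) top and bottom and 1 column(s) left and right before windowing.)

The receptive field on the zero-padded input at this output position is [0 4.6 3.5 / 0 -1.1 -1 / 0 0.4 3.2]. Elementwise product with the kernel and sum: 0·-1 + 4.6·2 + 3.5·0.5 + 0·0.5 + -1.1·1 + -1·2 + 0.4·2 + 3.2·1.

11.85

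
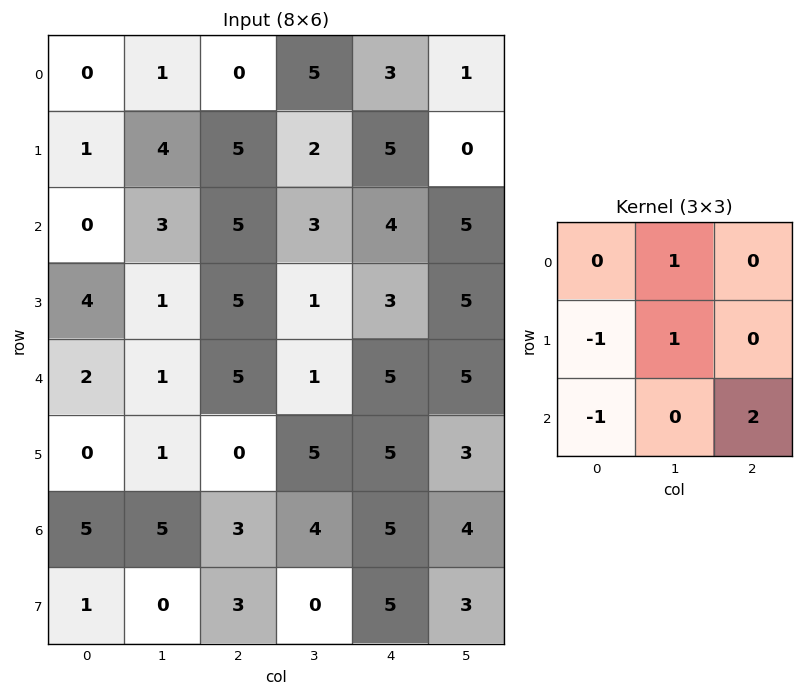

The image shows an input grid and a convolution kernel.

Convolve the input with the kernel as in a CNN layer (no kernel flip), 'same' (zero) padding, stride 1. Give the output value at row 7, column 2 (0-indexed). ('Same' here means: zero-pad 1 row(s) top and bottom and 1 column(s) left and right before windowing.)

6

The receptive field on the zero-padded input at this output position is [5 3 4 / 0 3 0 / 0 0 0]. Elementwise product with the kernel and sum: 3·1 + 0·-1 + 3·1 + 0·-1 + 0·2.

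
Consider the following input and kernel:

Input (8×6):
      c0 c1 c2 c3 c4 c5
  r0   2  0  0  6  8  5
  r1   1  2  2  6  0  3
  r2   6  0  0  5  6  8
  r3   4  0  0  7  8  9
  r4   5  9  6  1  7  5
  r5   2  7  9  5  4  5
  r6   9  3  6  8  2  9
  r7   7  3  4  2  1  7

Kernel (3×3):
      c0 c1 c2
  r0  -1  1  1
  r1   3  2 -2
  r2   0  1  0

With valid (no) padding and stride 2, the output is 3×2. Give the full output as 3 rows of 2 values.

1 37
15 10
15 39

Output[0,0]: The receptive field on the input at this output position is [2 0 0 / 1 2 2 / 6 0 0]. Elementwise product with the kernel and sum: 2·-1 + 0·1 + 0·1 + 1·3 + 2·2 + 2·-2 + 0·1.
Output[0,1]: The receptive field on the input at this output position is [0 6 8 / 2 6 0 / 0 5 6]. Elementwise product with the kernel and sum: 0·-1 + 6·1 + 8·1 + 2·3 + 6·2 + 0·-2 + 5·1.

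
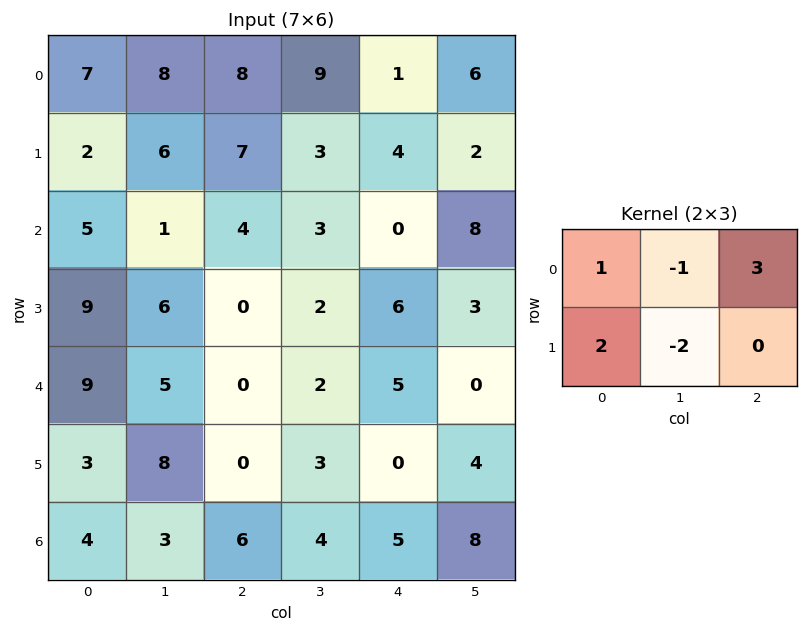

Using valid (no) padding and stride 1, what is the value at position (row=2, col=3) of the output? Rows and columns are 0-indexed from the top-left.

The receptive field on the input at this output position is [3 0 8 / 2 6 3]. Elementwise product with the kernel and sum: 3·1 + 0·-1 + 8·3 + 2·2 + 6·-2.

19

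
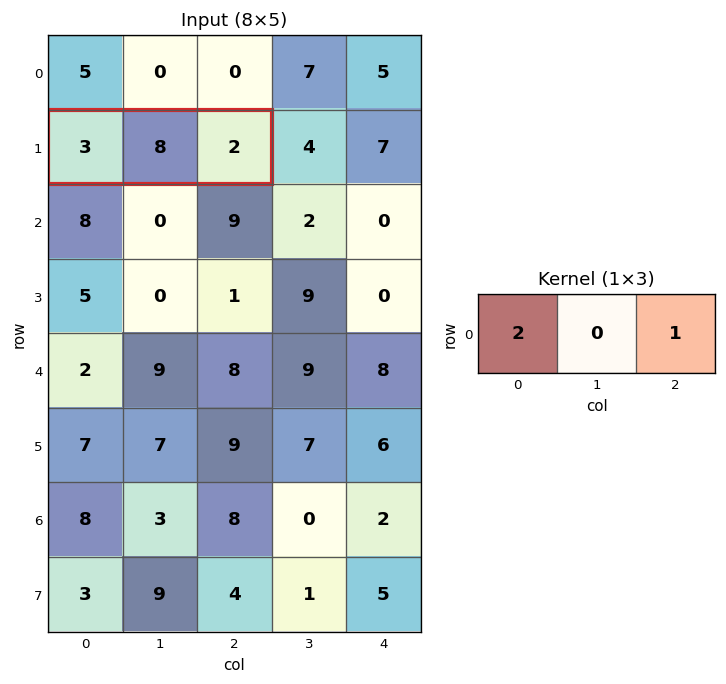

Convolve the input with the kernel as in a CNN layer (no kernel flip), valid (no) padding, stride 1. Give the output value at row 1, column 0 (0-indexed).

8

The receptive field on the input at this output position is [3 8 2]. Elementwise product with the kernel and sum: 3·2 + 2·1.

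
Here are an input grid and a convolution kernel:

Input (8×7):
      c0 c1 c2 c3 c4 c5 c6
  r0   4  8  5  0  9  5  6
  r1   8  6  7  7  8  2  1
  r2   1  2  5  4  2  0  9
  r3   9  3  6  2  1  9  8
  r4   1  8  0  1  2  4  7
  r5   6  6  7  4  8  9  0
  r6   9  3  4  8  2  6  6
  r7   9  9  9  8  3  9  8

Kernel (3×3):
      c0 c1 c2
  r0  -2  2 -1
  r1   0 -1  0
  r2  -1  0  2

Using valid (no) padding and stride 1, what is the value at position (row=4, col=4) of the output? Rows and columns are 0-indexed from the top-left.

-2

The receptive field on the input at this output position is [2 4 7 / 8 9 0 / 2 6 6]. Elementwise product with the kernel and sum: 2·-2 + 4·2 + 7·-1 + 9·-1 + 2·-1 + 6·2.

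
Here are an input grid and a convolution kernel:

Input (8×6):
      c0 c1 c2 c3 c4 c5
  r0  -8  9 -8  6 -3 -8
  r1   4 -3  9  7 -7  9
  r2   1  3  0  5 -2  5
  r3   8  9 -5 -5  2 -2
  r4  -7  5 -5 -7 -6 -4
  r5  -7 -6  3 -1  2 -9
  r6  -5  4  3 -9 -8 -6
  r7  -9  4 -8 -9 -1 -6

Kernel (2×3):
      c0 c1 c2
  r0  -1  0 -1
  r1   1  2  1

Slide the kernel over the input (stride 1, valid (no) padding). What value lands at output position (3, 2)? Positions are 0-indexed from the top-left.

The receptive field on the input at this output position is [-5 -5 2 / -5 -7 -6]. Elementwise product with the kernel and sum: -5·-1 + 2·-1 + -5·1 + -7·2 + -6·1.

-22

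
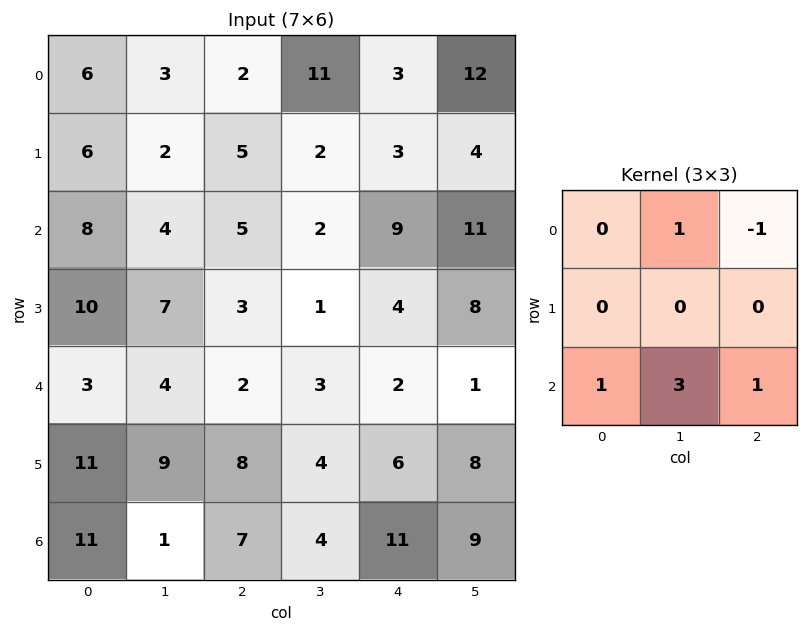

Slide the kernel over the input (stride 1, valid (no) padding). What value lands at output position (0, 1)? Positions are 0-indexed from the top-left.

The receptive field on the input at this output position is [3 2 11 / 2 5 2 / 4 5 2]. Elementwise product with the kernel and sum: 2·1 + 11·-1 + 4·1 + 5·3 + 2·1.

12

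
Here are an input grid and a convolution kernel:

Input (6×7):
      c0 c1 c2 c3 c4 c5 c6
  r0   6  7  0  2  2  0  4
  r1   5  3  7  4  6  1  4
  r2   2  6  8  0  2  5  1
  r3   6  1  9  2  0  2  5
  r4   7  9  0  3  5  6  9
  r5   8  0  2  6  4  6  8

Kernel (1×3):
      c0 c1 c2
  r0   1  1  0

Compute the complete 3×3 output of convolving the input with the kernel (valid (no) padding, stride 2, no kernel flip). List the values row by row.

Output[0,0]: The receptive field on the input at this output position is [6 7 0]. Elementwise product with the kernel and sum: 6·1 + 7·1.
Output[0,1]: The receptive field on the input at this output position is [0 2 2]. Elementwise product with the kernel and sum: 0·1 + 2·1.

13 2 2
8 8 7
16 3 11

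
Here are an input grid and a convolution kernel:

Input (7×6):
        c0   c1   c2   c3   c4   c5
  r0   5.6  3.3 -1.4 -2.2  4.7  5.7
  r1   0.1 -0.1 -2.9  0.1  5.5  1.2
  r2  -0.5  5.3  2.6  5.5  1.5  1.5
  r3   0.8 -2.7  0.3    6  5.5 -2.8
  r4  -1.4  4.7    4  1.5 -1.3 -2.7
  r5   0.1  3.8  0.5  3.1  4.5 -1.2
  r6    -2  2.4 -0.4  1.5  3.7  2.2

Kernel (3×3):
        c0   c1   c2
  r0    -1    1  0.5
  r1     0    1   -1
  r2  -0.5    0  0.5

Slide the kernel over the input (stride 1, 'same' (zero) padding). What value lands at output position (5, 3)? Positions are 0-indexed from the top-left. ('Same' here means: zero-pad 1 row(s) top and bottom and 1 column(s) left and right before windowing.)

The receptive field on the zero-padded input at this output position is [4 1.5 -1.3 / 0.5 3.1 4.5 / -0.4 1.5 3.7]. Elementwise product with the kernel and sum: 4·-1 + 1.5·1 + -1.3·0.5 + 3.1·1 + 4.5·-1 + -0.4·-0.5 + 3.7·0.5.

-2.5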